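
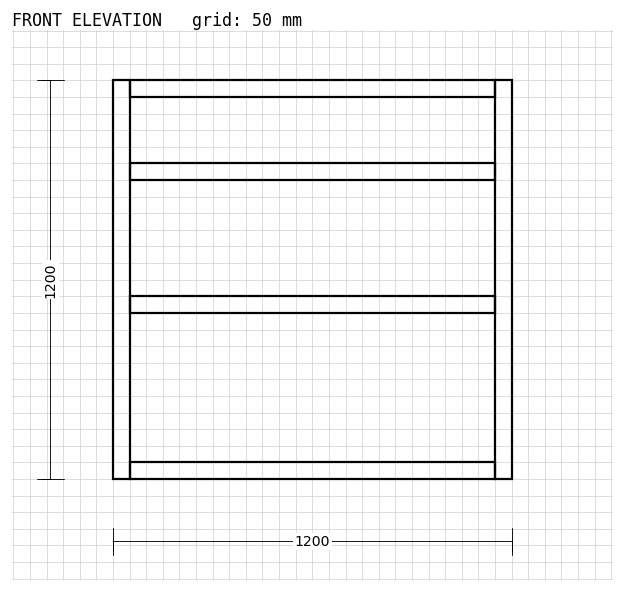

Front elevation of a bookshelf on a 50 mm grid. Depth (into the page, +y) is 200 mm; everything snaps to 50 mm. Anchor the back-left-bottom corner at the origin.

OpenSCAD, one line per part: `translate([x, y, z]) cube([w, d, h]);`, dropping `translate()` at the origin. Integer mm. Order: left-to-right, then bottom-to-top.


cube([50, 200, 1200]);
translate([50, 0, 0]) cube([1100, 200, 50]);
translate([50, 0, 500]) cube([1100, 200, 50]);
translate([50, 0, 900]) cube([1100, 200, 50]);
translate([50, 0, 1150]) cube([1100, 200, 50]);
translate([1150, 0, 0]) cube([50, 200, 1200]);


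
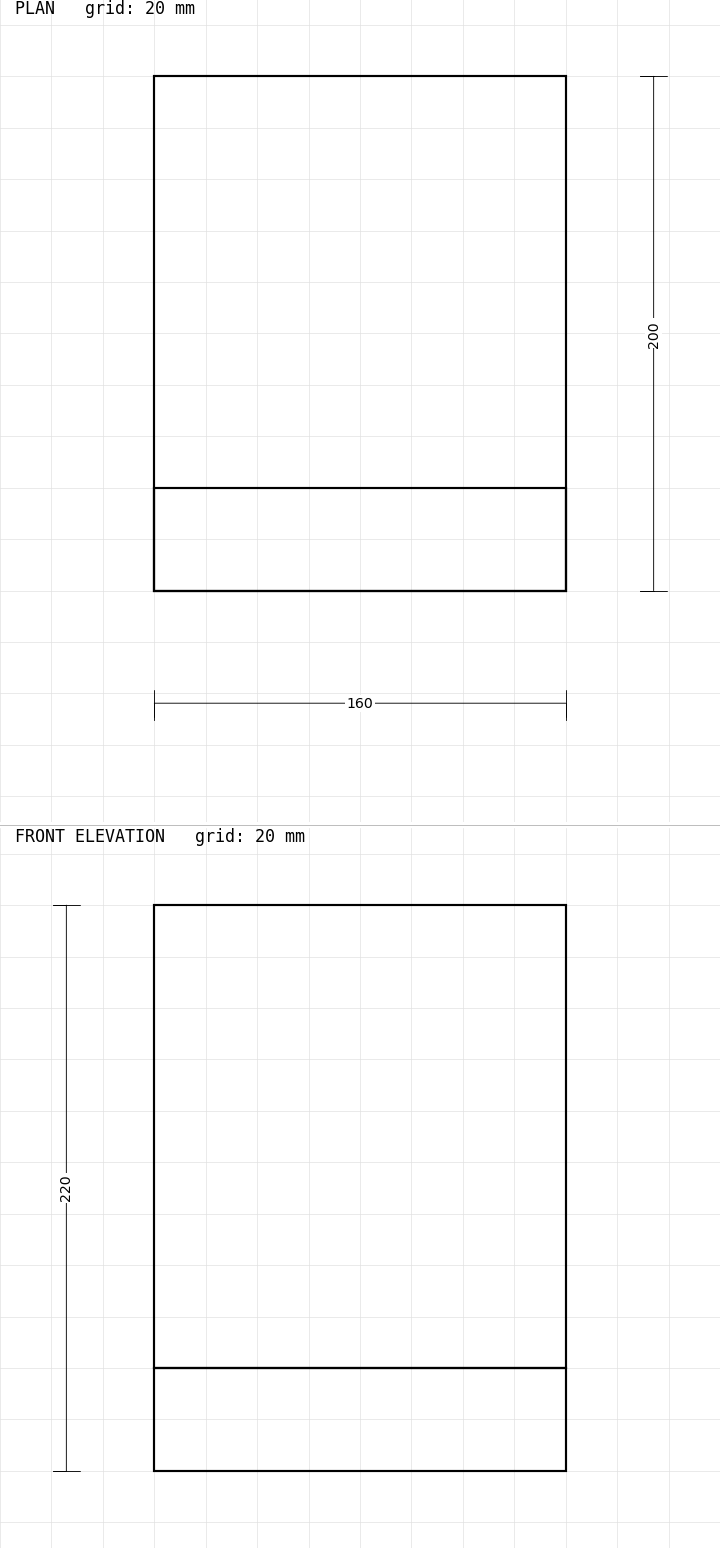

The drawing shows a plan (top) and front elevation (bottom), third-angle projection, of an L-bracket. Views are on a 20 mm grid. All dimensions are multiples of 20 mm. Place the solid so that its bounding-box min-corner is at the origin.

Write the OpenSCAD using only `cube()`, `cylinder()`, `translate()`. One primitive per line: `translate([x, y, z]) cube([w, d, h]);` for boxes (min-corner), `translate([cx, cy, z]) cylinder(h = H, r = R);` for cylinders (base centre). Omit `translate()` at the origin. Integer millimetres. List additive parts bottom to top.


cube([160, 200, 40]);
translate([0, 0, 40]) cube([160, 40, 180]);


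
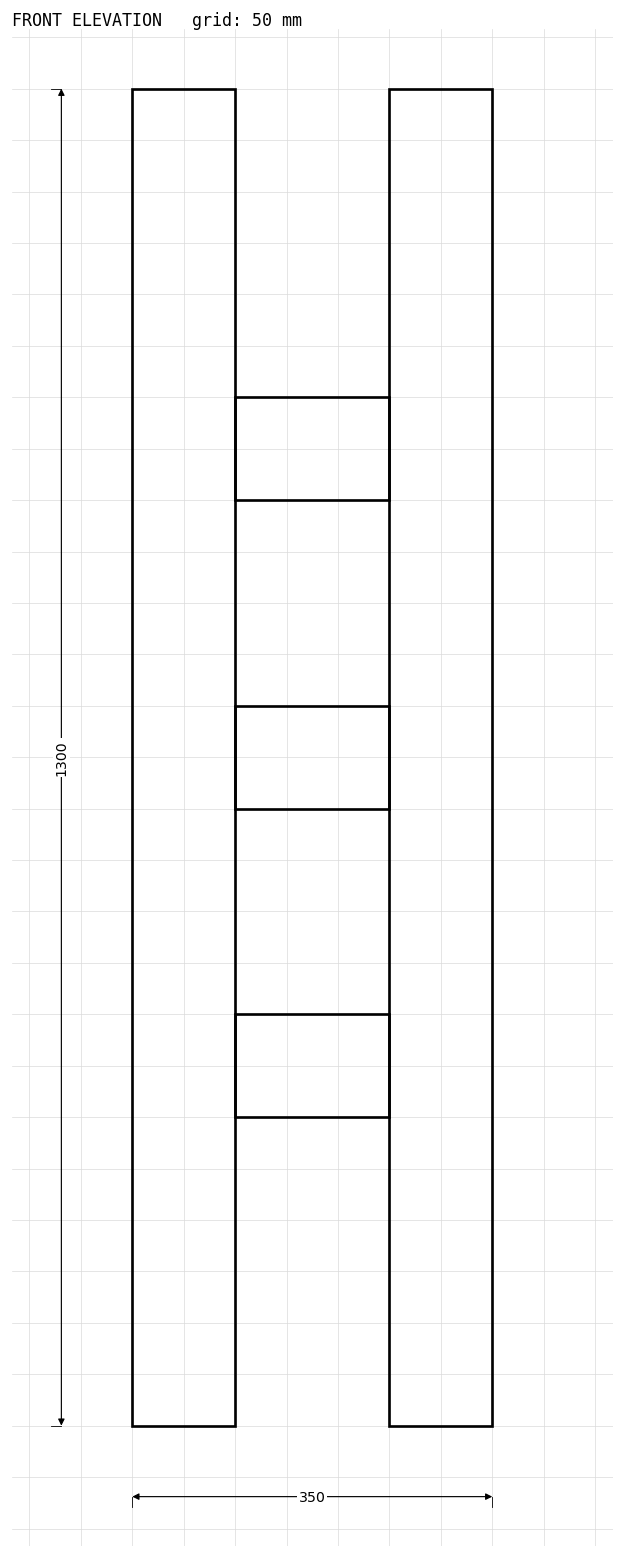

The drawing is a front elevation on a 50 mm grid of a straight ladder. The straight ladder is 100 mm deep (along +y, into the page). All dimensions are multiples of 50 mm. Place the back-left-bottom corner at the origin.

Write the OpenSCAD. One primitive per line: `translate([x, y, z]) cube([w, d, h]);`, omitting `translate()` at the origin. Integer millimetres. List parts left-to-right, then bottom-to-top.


cube([100, 100, 1300]);
translate([100, 0, 300]) cube([150, 100, 100]);
translate([100, 0, 600]) cube([150, 100, 100]);
translate([100, 0, 900]) cube([150, 100, 100]);
translate([250, 0, 0]) cube([100, 100, 1300]);


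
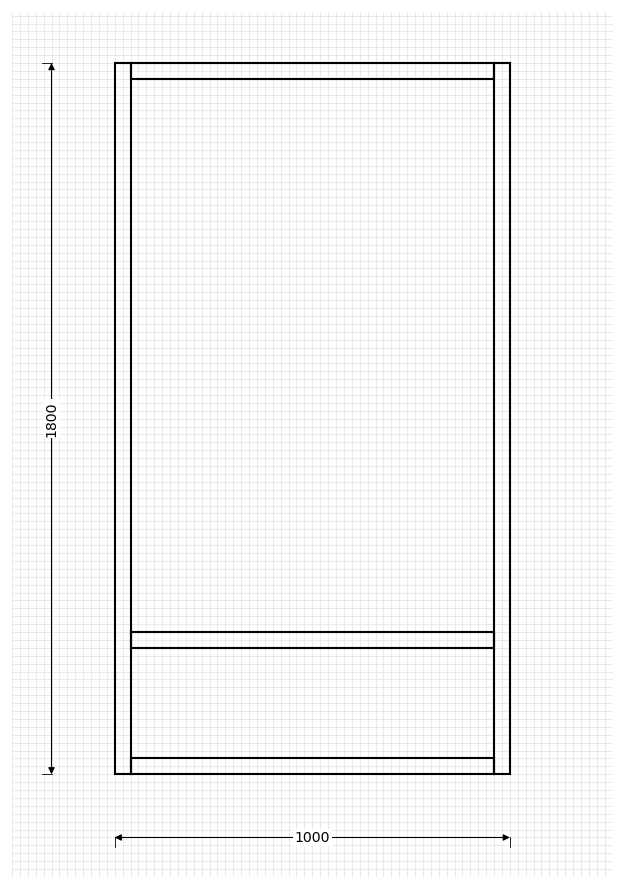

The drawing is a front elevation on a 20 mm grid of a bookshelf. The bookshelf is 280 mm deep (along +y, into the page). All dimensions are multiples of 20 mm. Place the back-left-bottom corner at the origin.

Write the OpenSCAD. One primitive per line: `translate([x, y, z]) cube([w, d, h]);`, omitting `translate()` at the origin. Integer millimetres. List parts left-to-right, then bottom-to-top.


cube([40, 280, 1800]);
translate([40, 0, 0]) cube([920, 280, 40]);
translate([40, 0, 320]) cube([920, 280, 40]);
translate([40, 0, 1760]) cube([920, 280, 40]);
translate([960, 0, 0]) cube([40, 280, 1800]);


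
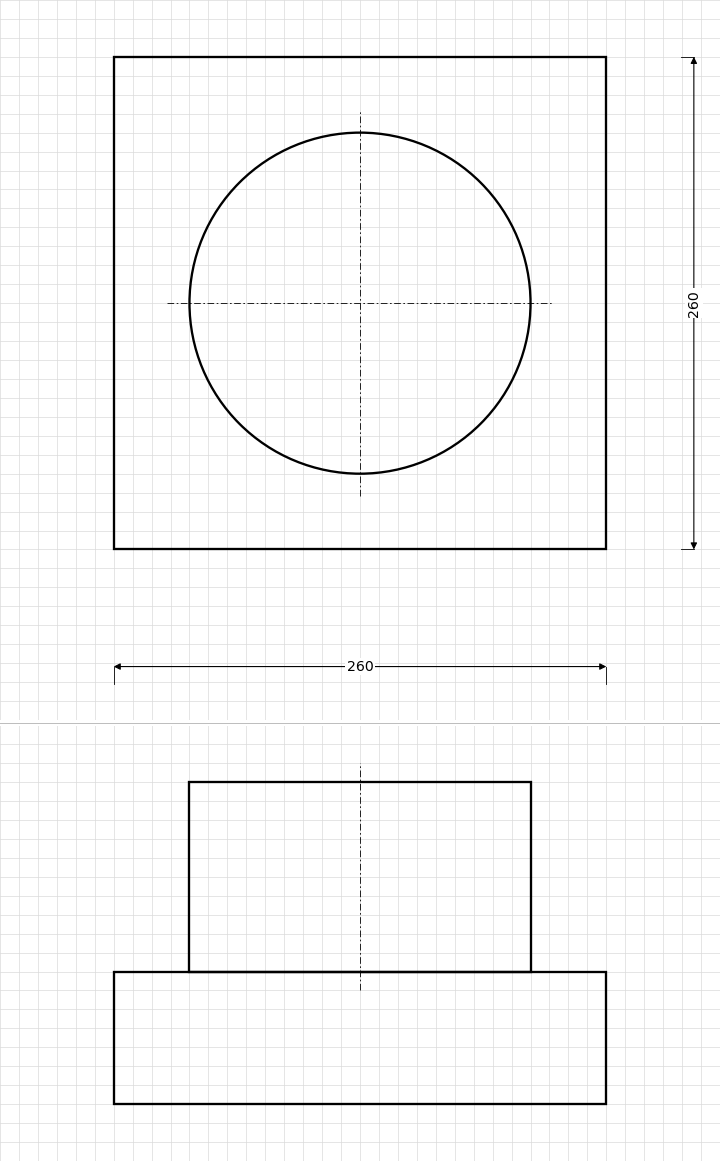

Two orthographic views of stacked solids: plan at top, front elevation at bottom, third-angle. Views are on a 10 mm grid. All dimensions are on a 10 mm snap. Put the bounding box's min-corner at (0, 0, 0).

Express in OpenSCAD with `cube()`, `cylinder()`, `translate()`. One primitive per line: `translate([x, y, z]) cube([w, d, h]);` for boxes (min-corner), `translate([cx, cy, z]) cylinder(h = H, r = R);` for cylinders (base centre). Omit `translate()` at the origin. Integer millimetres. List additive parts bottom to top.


cube([260, 260, 70]);
translate([130, 130, 70]) cylinder(h = 100, r = 90);


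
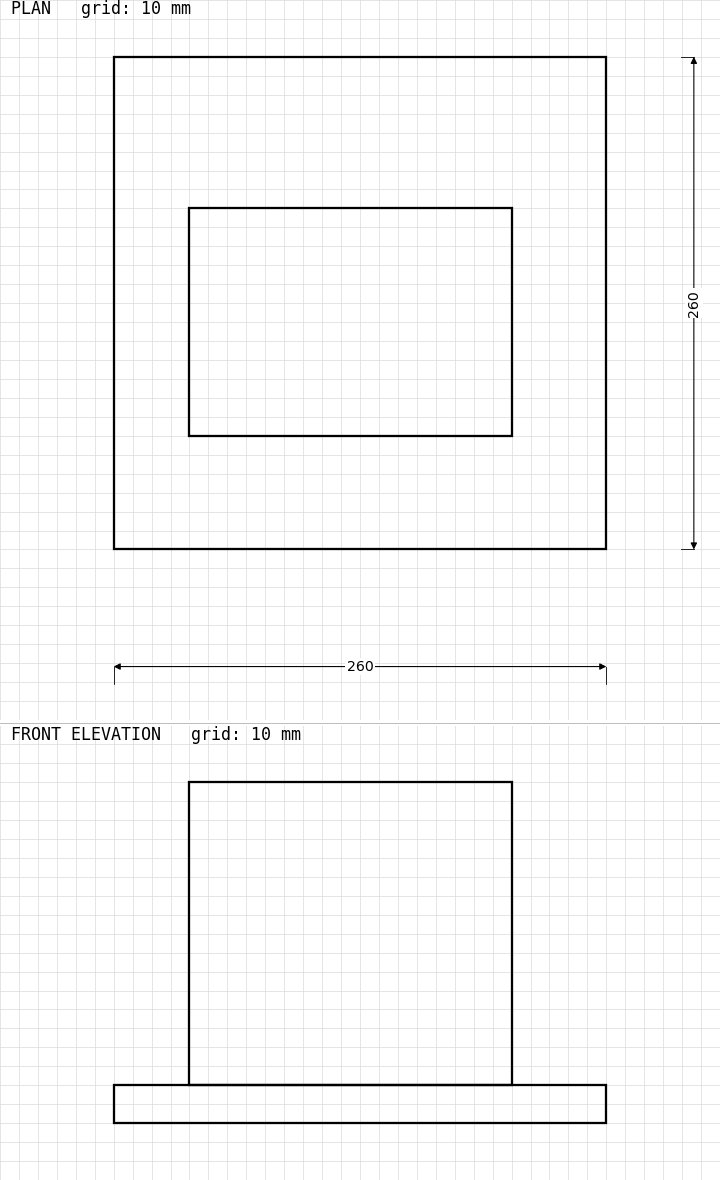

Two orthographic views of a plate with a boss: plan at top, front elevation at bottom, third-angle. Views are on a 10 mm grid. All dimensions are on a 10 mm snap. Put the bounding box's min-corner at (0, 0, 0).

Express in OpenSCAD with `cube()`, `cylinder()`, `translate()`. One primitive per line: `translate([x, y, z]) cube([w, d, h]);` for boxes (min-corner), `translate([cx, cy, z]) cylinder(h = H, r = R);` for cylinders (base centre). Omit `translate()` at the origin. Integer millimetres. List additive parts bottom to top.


cube([260, 260, 20]);
translate([40, 60, 20]) cube([170, 120, 160]);


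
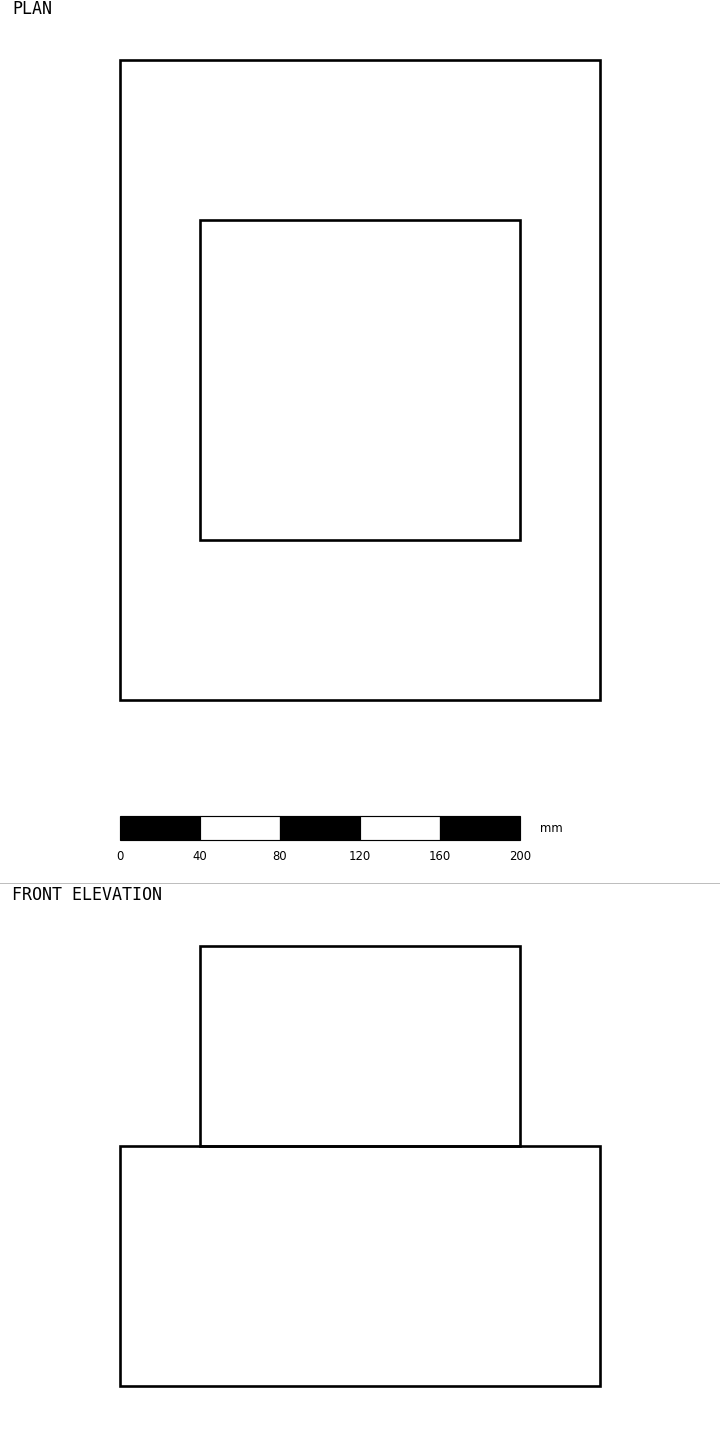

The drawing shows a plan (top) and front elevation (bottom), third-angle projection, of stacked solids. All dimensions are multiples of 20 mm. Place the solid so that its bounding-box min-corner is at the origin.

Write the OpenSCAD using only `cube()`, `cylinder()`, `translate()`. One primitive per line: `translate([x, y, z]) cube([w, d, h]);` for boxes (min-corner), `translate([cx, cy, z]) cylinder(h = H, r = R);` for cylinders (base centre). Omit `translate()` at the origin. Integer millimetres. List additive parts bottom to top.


cube([240, 320, 120]);
translate([40, 80, 120]) cube([160, 160, 100]);


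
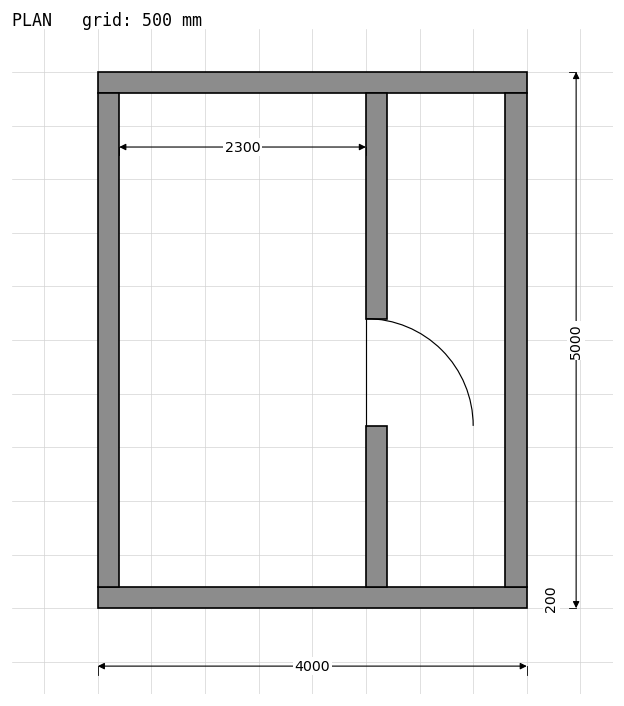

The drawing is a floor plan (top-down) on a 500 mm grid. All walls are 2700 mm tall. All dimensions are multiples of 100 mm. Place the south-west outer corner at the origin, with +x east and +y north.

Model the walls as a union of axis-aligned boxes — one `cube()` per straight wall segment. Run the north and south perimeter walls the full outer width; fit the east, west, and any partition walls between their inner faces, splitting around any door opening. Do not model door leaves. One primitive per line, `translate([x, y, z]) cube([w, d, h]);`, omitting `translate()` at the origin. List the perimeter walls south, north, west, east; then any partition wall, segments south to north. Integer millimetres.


cube([4000, 200, 2700]);
translate([0, 4800, 0]) cube([4000, 200, 2700]);
translate([0, 200, 0]) cube([200, 4600, 2700]);
translate([3800, 200, 0]) cube([200, 4600, 2700]);
translate([2500, 200, 0]) cube([200, 1500, 2700]);
translate([2500, 2700, 0]) cube([200, 2100, 2700]);


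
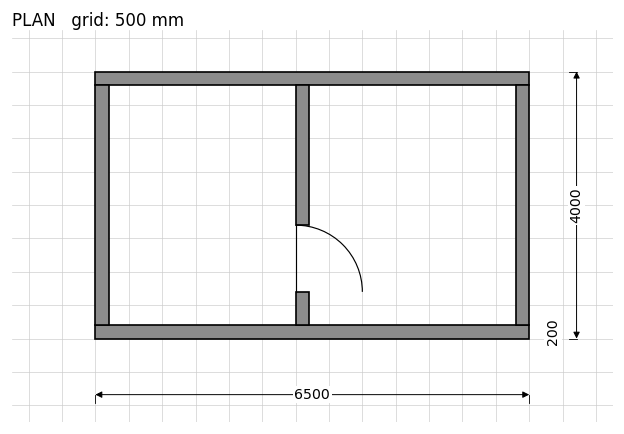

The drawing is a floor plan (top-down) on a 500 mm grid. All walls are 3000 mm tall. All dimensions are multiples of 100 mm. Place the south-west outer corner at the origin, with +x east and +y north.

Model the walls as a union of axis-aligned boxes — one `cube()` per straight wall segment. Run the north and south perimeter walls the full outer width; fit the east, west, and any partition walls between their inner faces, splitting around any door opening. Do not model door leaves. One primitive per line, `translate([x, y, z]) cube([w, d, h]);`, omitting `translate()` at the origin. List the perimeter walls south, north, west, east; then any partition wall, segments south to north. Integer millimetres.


cube([6500, 200, 3000]);
translate([0, 3800, 0]) cube([6500, 200, 3000]);
translate([0, 200, 0]) cube([200, 3600, 3000]);
translate([6300, 200, 0]) cube([200, 3600, 3000]);
translate([3000, 200, 0]) cube([200, 500, 3000]);
translate([3000, 1700, 0]) cube([200, 2100, 3000]);


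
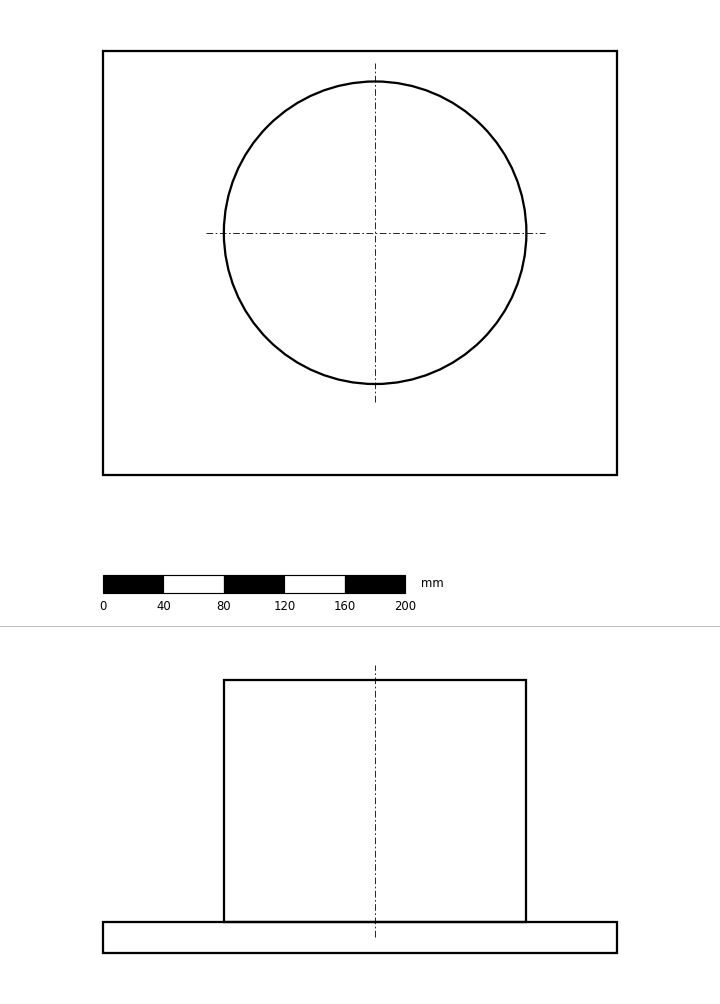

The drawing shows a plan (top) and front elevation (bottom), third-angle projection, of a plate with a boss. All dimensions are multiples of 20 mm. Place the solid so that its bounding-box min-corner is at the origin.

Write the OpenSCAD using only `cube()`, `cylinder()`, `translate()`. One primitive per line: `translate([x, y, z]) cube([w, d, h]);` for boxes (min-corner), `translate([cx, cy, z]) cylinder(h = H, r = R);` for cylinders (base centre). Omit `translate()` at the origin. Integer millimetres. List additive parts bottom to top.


cube([340, 280, 20]);
translate([180, 160, 20]) cylinder(h = 160, r = 100);


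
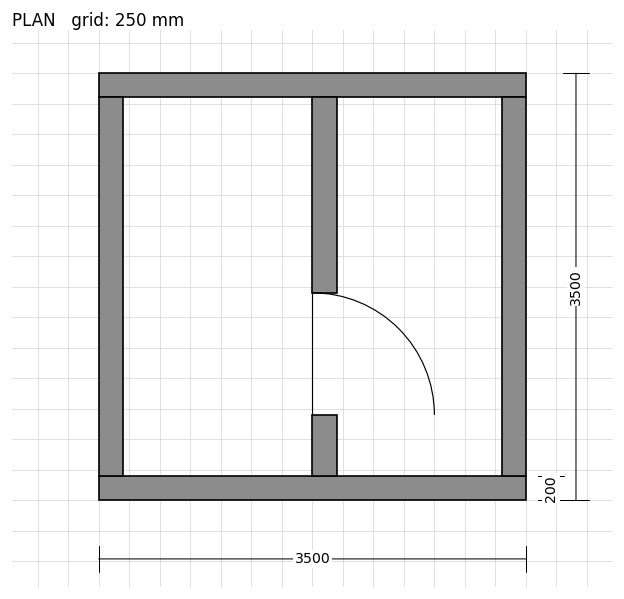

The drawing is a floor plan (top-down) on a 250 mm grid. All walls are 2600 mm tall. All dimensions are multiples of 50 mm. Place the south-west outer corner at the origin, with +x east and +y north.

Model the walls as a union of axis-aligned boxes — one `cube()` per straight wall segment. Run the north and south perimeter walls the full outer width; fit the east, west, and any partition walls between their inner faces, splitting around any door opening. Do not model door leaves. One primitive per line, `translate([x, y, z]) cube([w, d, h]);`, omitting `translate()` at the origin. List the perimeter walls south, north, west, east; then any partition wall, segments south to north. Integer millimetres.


cube([3500, 200, 2600]);
translate([0, 3300, 0]) cube([3500, 200, 2600]);
translate([0, 200, 0]) cube([200, 3100, 2600]);
translate([3300, 200, 0]) cube([200, 3100, 2600]);
translate([1750, 200, 0]) cube([200, 500, 2600]);
translate([1750, 1700, 0]) cube([200, 1600, 2600]);


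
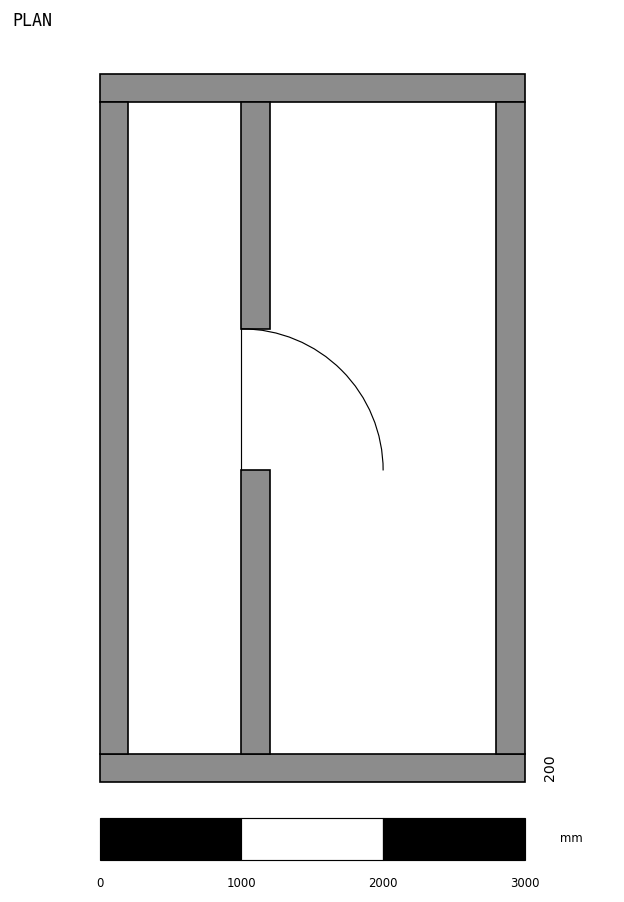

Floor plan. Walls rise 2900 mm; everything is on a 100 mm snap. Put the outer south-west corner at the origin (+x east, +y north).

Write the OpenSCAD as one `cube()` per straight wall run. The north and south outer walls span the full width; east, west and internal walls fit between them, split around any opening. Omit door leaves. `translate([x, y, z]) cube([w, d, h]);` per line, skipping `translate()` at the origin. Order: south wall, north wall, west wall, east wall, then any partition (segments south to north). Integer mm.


cube([3000, 200, 2900]);
translate([0, 4800, 0]) cube([3000, 200, 2900]);
translate([0, 200, 0]) cube([200, 4600, 2900]);
translate([2800, 200, 0]) cube([200, 4600, 2900]);
translate([1000, 200, 0]) cube([200, 2000, 2900]);
translate([1000, 3200, 0]) cube([200, 1600, 2900]);


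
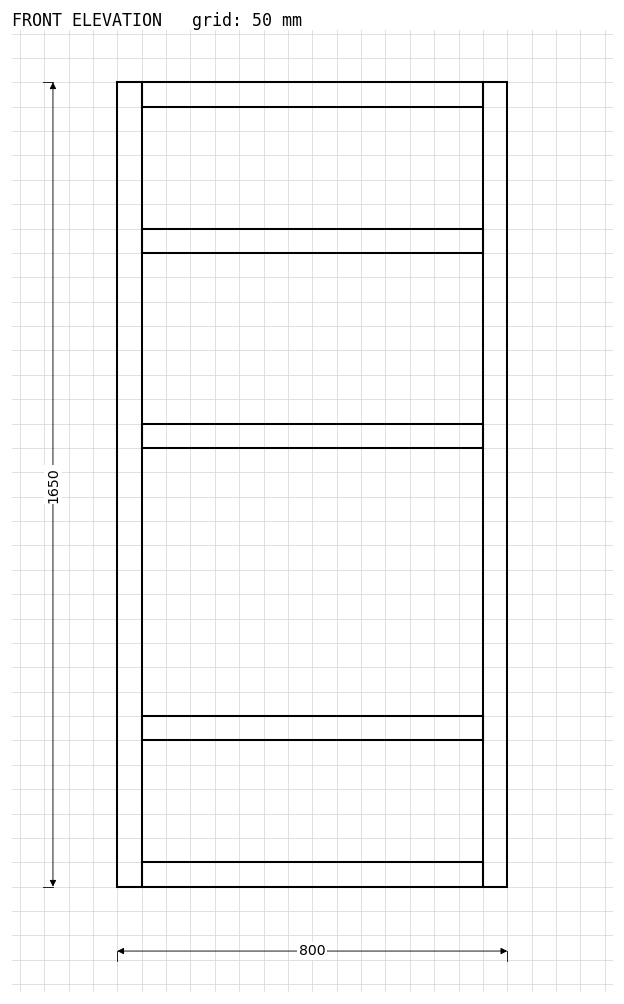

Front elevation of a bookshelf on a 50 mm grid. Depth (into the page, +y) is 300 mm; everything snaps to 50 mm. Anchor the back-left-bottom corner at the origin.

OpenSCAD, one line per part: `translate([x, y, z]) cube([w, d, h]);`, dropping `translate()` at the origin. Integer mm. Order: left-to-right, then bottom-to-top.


cube([50, 300, 1650]);
translate([50, 0, 0]) cube([700, 300, 50]);
translate([50, 0, 300]) cube([700, 300, 50]);
translate([50, 0, 900]) cube([700, 300, 50]);
translate([50, 0, 1300]) cube([700, 300, 50]);
translate([50, 0, 1600]) cube([700, 300, 50]);
translate([750, 0, 0]) cube([50, 300, 1650]);


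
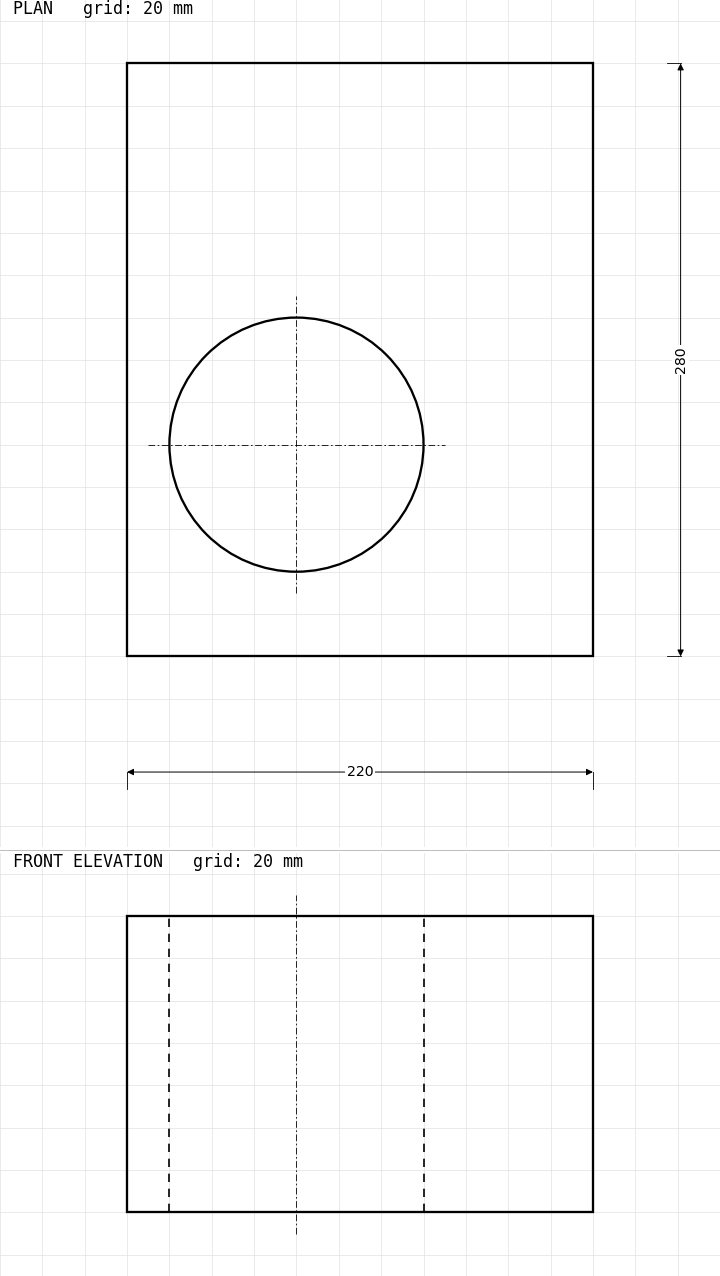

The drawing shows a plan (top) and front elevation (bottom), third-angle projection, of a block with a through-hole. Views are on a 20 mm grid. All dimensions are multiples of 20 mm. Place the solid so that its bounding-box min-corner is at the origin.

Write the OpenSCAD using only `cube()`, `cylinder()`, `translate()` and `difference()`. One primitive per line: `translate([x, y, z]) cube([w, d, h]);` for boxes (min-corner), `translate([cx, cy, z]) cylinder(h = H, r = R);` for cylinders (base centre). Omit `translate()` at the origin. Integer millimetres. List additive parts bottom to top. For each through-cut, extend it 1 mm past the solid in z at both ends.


difference() {
  cube([220, 280, 140]);
  translate([80, 100, -1]) cylinder(h = 142, r = 60);
}


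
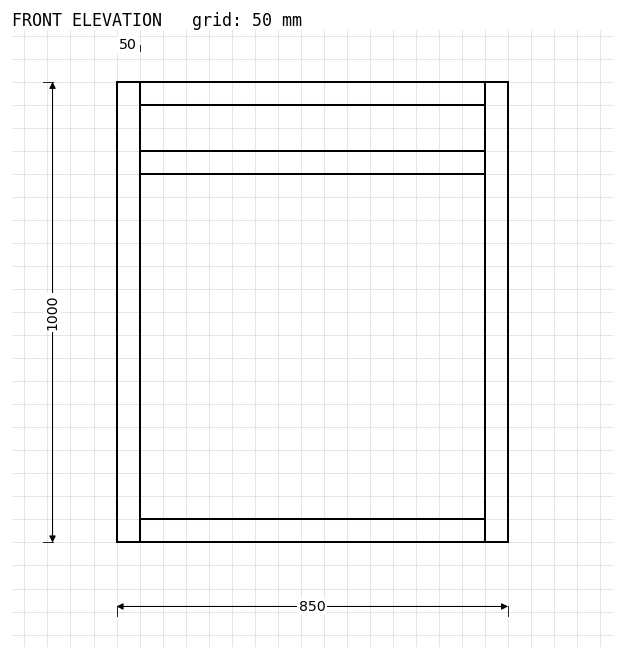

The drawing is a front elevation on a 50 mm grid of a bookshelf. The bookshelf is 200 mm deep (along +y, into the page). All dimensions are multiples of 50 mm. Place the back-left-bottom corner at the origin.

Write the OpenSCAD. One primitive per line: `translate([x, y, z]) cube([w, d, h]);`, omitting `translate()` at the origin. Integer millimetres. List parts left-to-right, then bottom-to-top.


cube([50, 200, 1000]);
translate([50, 0, 0]) cube([750, 200, 50]);
translate([50, 0, 800]) cube([750, 200, 50]);
translate([50, 0, 950]) cube([750, 200, 50]);
translate([800, 0, 0]) cube([50, 200, 1000]);


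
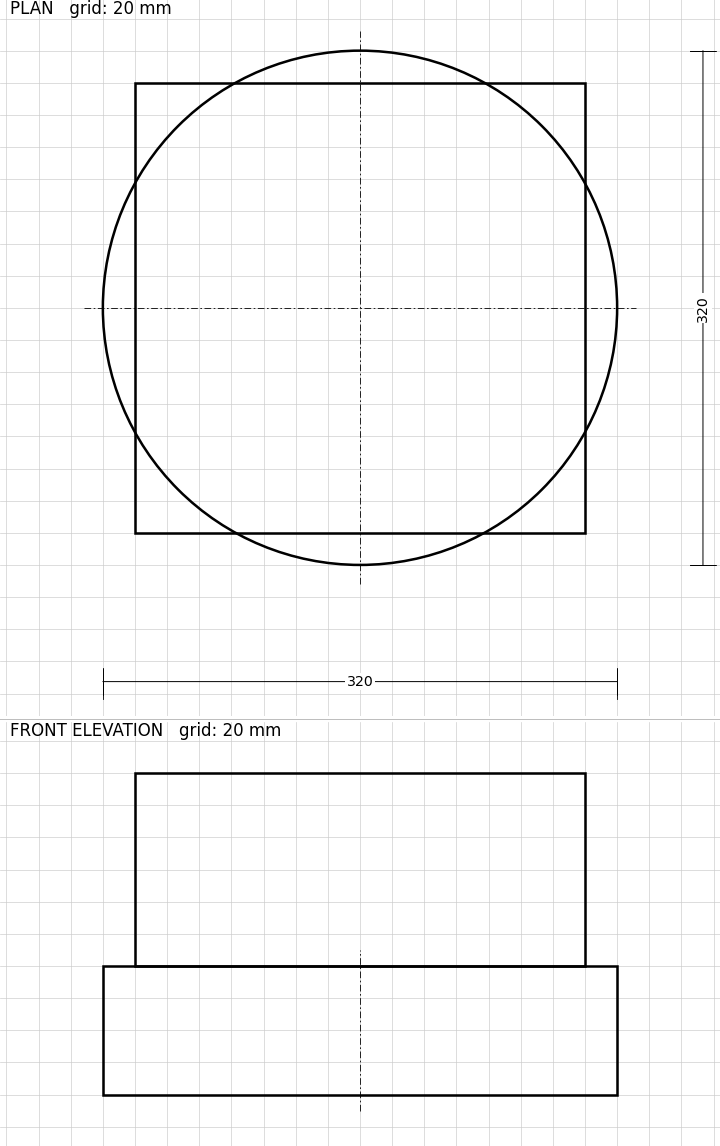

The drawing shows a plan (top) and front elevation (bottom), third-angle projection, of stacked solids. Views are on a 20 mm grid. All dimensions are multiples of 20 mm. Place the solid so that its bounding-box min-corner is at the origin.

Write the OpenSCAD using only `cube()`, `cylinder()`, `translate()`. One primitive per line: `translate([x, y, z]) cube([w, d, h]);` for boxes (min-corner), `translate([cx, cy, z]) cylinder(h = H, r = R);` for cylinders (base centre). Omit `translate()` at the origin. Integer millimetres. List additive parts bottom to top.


translate([160, 160, 0]) cylinder(h = 80, r = 160);
translate([20, 20, 80]) cube([280, 280, 120]);


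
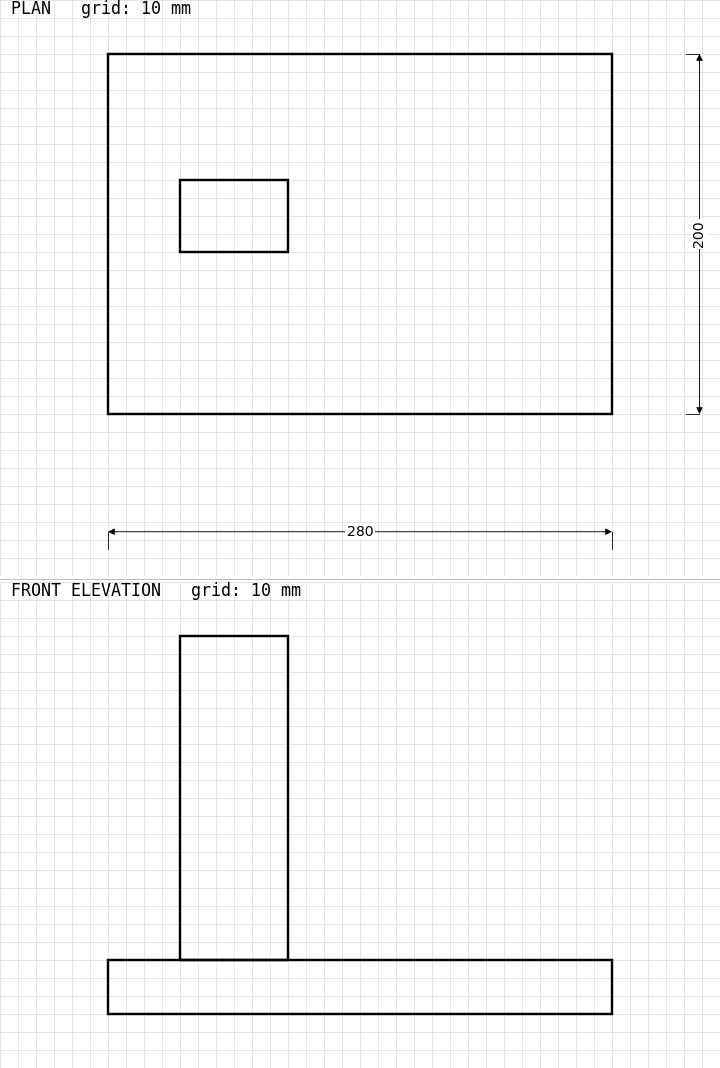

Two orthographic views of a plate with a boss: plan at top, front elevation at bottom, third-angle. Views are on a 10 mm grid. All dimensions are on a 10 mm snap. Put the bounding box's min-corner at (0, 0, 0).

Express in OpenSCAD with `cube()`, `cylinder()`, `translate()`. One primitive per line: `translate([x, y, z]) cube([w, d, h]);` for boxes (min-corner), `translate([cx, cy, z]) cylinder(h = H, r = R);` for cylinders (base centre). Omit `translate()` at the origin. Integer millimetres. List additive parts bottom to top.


cube([280, 200, 30]);
translate([40, 90, 30]) cube([60, 40, 180]);


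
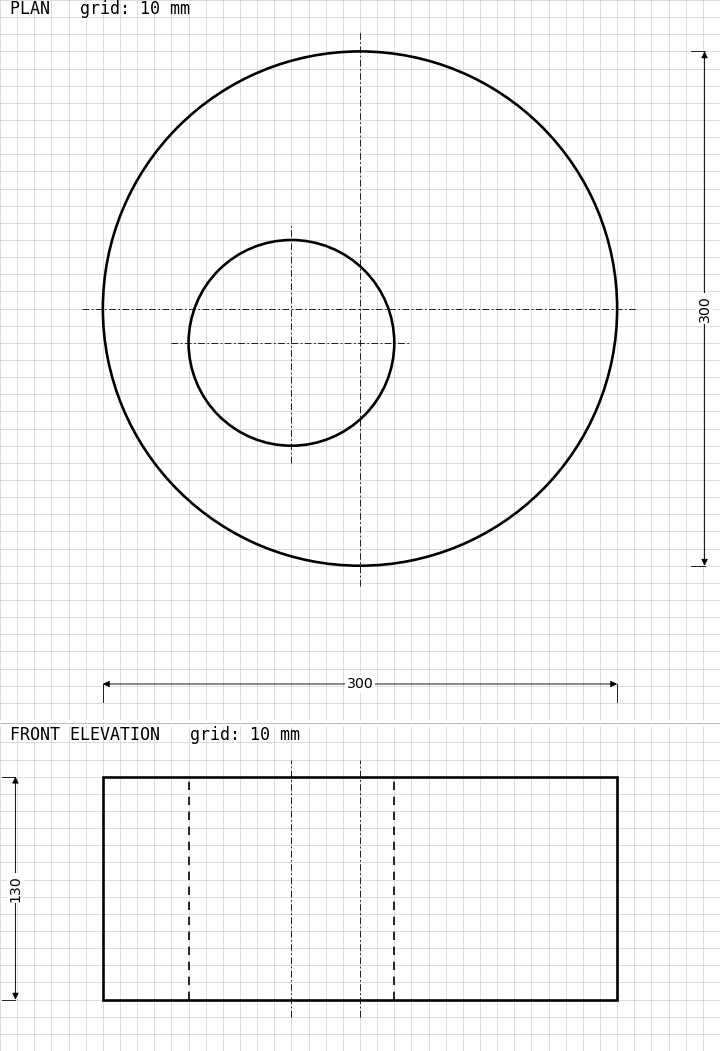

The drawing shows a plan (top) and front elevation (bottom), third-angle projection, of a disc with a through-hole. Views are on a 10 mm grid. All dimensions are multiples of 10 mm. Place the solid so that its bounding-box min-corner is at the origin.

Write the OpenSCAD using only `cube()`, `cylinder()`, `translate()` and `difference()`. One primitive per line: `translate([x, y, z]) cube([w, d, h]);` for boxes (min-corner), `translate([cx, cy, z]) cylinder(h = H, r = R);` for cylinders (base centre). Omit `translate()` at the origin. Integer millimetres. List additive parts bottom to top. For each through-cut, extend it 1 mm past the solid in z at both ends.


difference() {
  translate([150, 150, 0]) cylinder(h = 130, r = 150);
  translate([110, 130, -1]) cylinder(h = 132, r = 60);
}


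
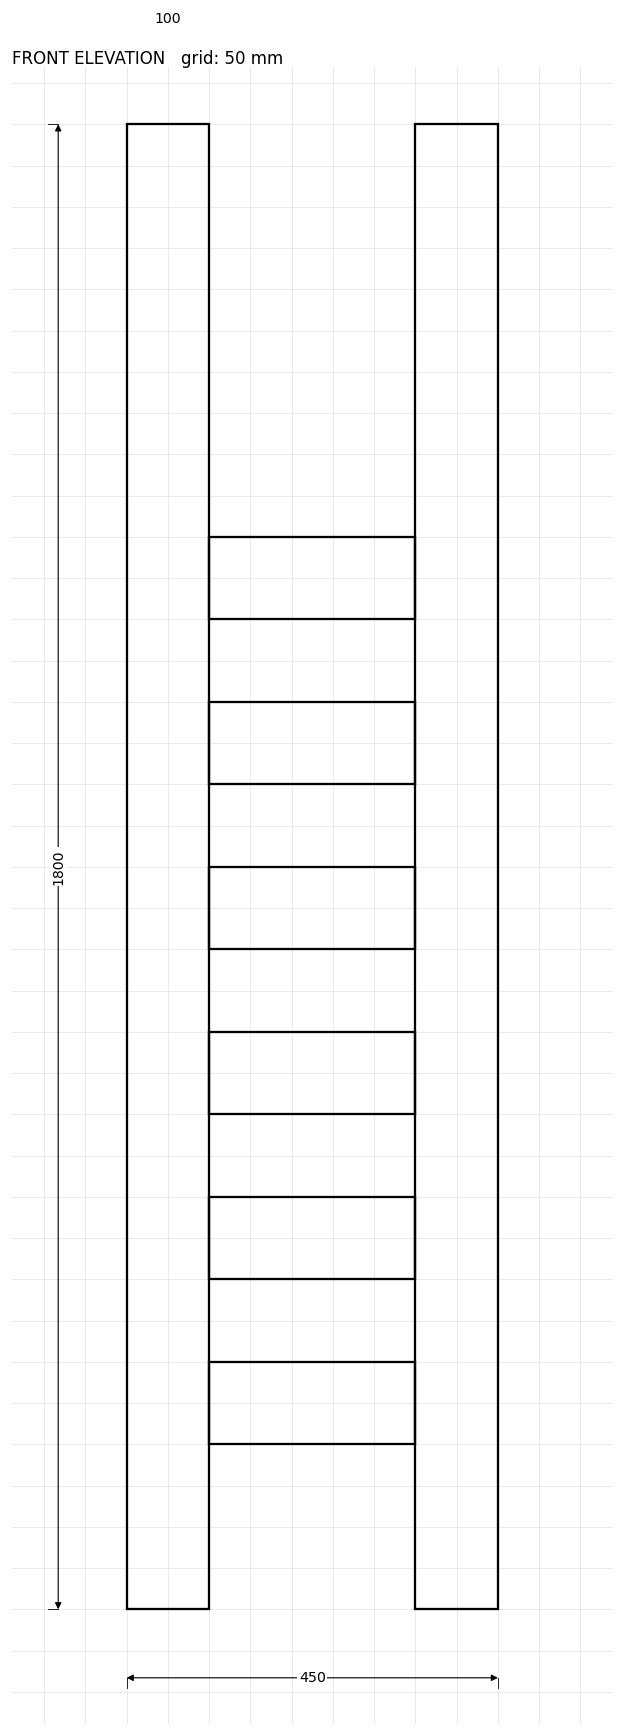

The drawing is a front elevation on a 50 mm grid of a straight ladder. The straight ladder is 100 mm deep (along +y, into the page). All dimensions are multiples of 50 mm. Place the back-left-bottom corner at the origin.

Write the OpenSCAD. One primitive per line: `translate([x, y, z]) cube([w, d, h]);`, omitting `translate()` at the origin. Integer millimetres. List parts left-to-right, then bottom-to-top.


cube([100, 100, 1800]);
translate([100, 0, 200]) cube([250, 100, 100]);
translate([100, 0, 400]) cube([250, 100, 100]);
translate([100, 0, 600]) cube([250, 100, 100]);
translate([100, 0, 800]) cube([250, 100, 100]);
translate([100, 0, 1000]) cube([250, 100, 100]);
translate([100, 0, 1200]) cube([250, 100, 100]);
translate([350, 0, 0]) cube([100, 100, 1800]);


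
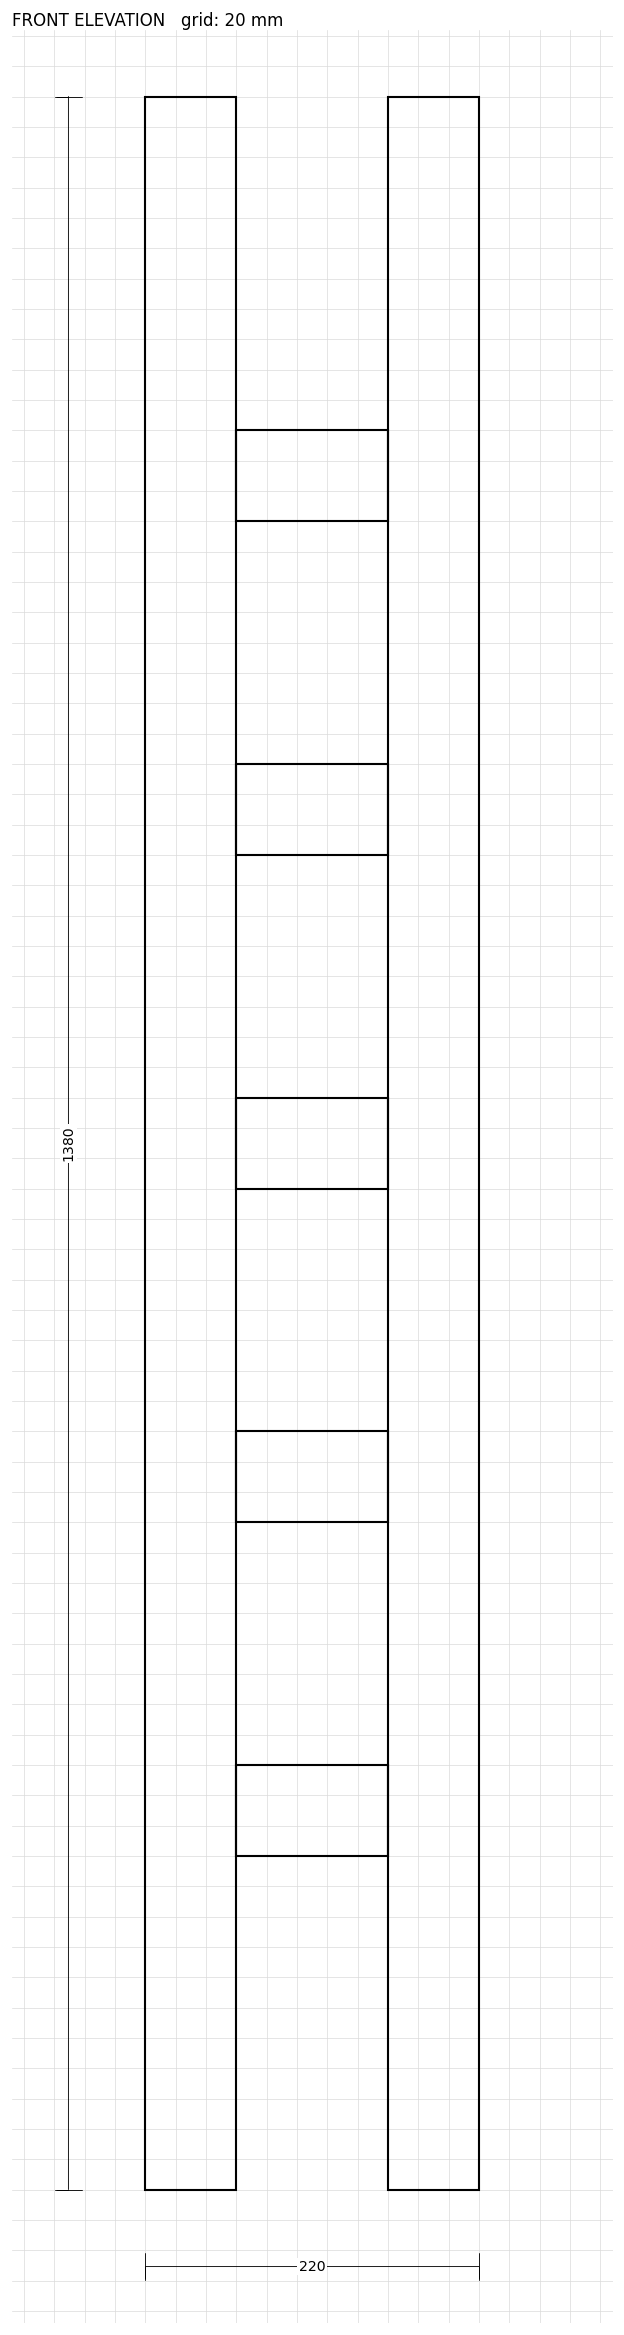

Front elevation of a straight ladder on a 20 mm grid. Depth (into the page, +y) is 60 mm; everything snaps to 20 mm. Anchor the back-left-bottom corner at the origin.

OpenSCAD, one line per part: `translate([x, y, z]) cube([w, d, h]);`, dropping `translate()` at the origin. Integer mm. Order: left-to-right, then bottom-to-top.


cube([60, 60, 1380]);
translate([60, 0, 220]) cube([100, 60, 60]);
translate([60, 0, 440]) cube([100, 60, 60]);
translate([60, 0, 660]) cube([100, 60, 60]);
translate([60, 0, 880]) cube([100, 60, 60]);
translate([60, 0, 1100]) cube([100, 60, 60]);
translate([160, 0, 0]) cube([60, 60, 1380]);


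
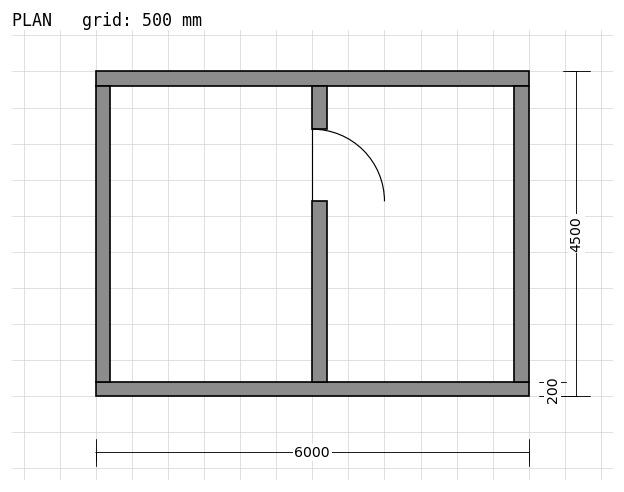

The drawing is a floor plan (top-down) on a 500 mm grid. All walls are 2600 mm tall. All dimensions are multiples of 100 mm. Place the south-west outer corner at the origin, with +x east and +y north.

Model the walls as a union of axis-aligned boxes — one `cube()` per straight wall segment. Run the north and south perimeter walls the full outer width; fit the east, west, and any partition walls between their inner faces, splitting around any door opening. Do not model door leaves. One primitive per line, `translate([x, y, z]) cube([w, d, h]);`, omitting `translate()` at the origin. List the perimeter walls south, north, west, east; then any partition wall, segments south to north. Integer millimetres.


cube([6000, 200, 2600]);
translate([0, 4300, 0]) cube([6000, 200, 2600]);
translate([0, 200, 0]) cube([200, 4100, 2600]);
translate([5800, 200, 0]) cube([200, 4100, 2600]);
translate([3000, 200, 0]) cube([200, 2500, 2600]);
translate([3000, 3700, 0]) cube([200, 600, 2600]);


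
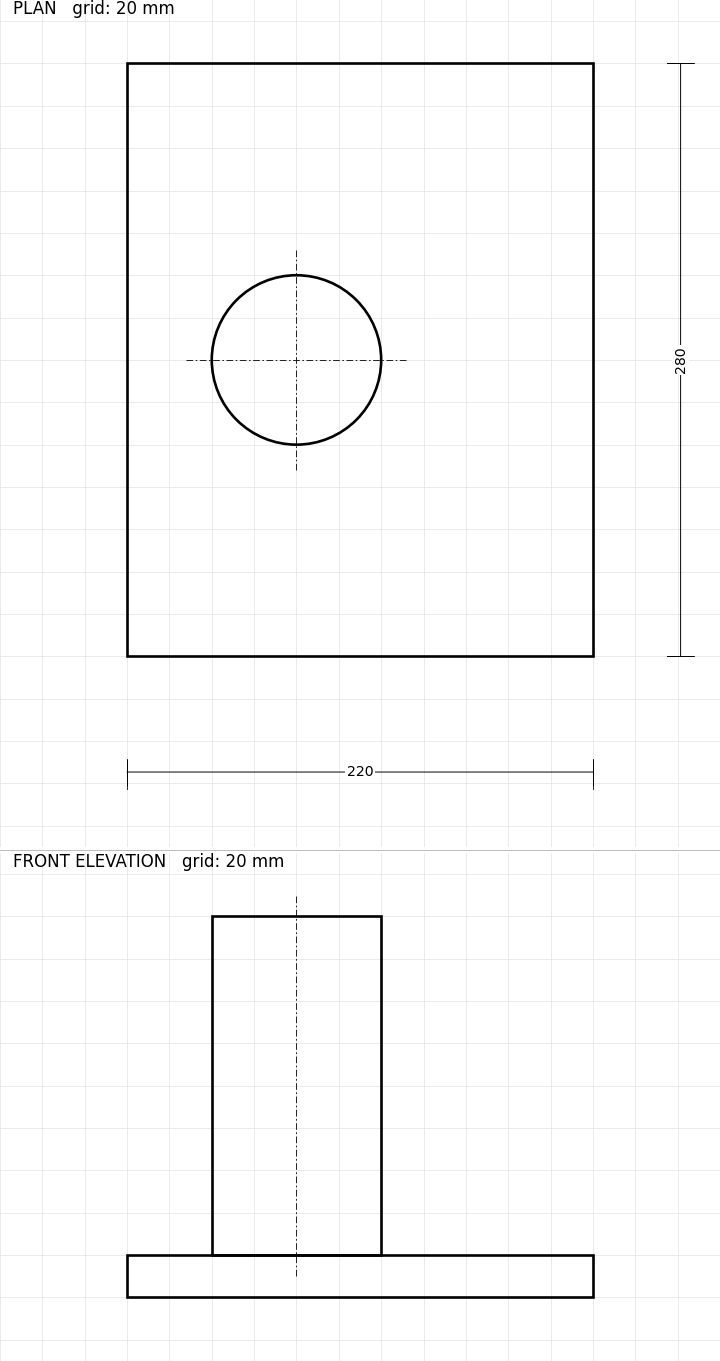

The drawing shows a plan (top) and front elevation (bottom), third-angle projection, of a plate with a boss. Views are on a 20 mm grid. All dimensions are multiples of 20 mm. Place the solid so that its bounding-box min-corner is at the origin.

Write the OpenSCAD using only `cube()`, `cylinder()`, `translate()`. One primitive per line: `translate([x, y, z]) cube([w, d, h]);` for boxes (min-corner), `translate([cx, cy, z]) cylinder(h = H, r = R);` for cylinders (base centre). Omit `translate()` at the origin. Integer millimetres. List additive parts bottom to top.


cube([220, 280, 20]);
translate([80, 140, 20]) cylinder(h = 160, r = 40);


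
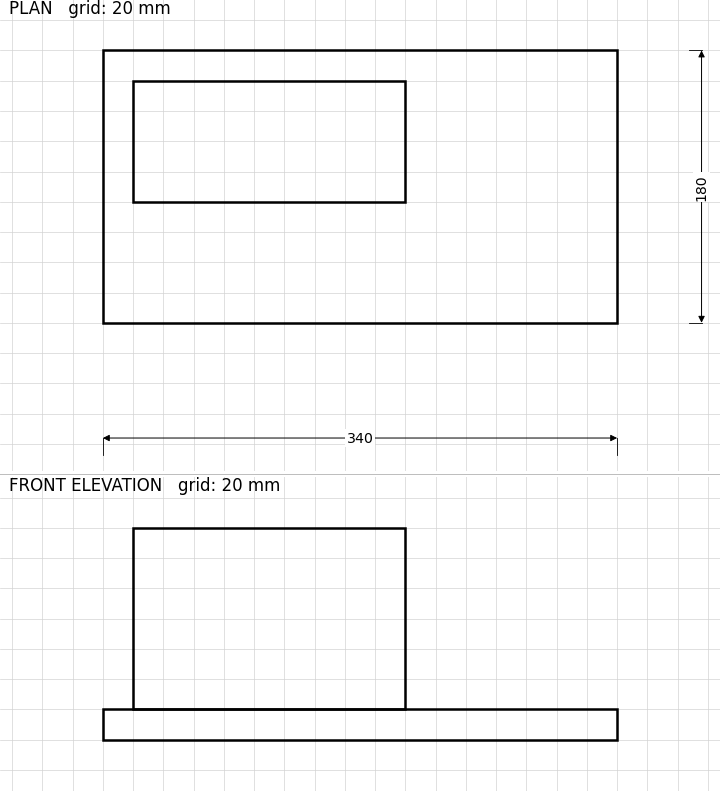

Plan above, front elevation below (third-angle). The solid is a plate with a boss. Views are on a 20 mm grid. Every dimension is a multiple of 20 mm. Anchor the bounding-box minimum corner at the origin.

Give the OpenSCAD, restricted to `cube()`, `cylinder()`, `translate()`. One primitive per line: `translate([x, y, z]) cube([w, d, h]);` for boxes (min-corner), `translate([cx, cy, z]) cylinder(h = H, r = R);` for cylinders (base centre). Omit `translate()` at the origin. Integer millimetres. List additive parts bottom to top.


cube([340, 180, 20]);
translate([20, 80, 20]) cube([180, 80, 120]);


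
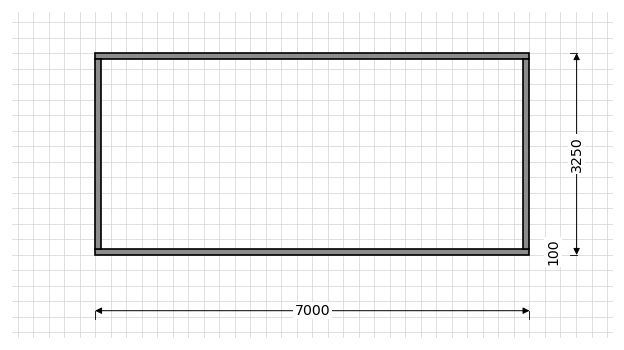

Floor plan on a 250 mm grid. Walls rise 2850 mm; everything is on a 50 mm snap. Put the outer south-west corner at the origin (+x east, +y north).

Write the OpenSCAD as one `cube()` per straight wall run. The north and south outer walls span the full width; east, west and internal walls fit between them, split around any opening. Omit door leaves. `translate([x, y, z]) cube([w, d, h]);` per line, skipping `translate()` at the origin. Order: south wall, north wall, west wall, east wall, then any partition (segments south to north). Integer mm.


cube([7000, 100, 2850]);
translate([0, 3150, 0]) cube([7000, 100, 2850]);
translate([0, 100, 0]) cube([100, 3050, 2850]);
translate([6900, 100, 0]) cube([100, 3050, 2850]);


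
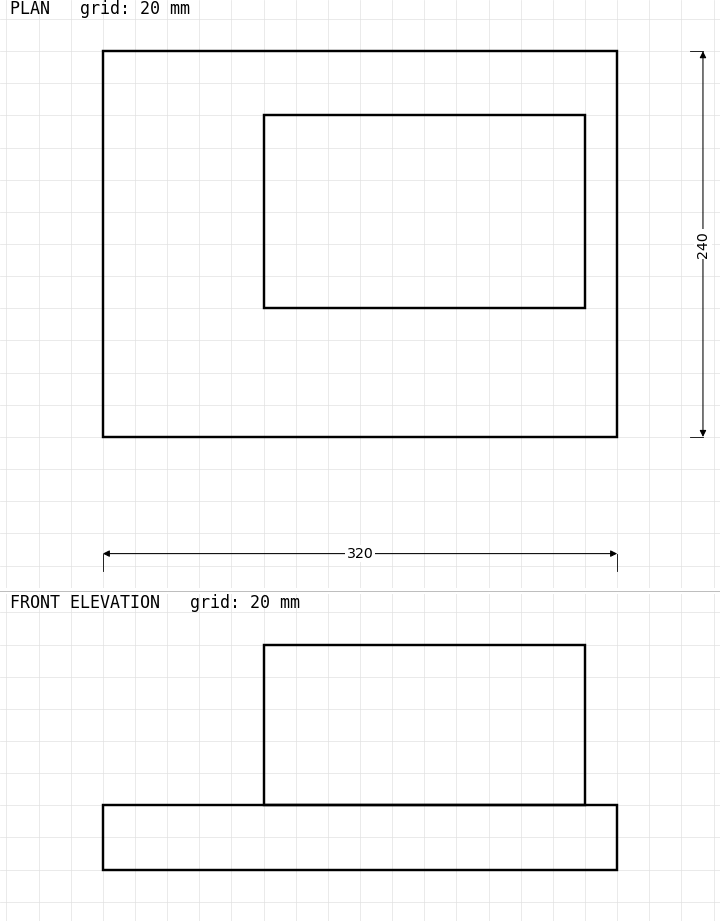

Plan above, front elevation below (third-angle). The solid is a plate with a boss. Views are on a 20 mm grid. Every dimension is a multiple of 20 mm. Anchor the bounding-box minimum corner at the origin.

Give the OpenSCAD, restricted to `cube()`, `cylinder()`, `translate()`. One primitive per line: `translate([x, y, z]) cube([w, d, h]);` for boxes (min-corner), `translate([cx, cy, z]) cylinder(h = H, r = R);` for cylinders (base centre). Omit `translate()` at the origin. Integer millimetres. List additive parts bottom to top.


cube([320, 240, 40]);
translate([100, 80, 40]) cube([200, 120, 100]);


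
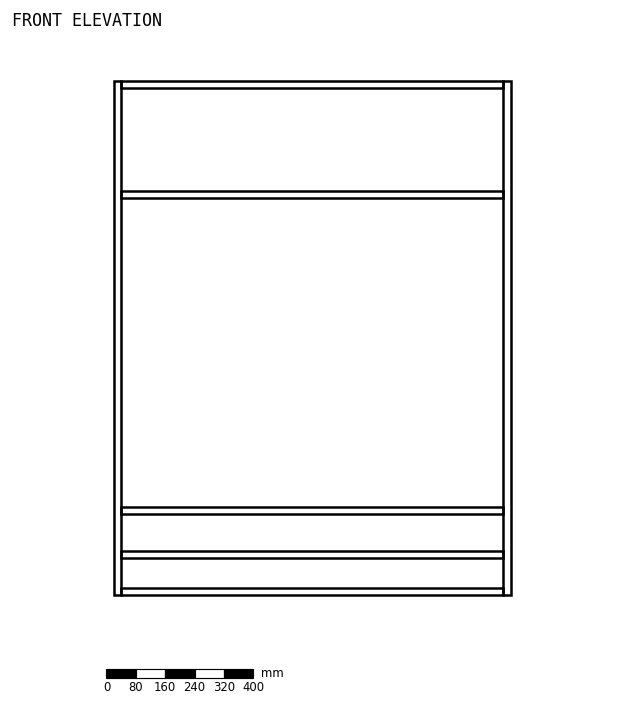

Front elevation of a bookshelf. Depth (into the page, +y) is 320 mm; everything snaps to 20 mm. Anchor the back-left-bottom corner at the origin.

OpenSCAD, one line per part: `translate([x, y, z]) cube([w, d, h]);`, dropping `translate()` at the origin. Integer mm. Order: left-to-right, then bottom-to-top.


cube([20, 320, 1400]);
translate([20, 0, 0]) cube([1040, 320, 20]);
translate([20, 0, 100]) cube([1040, 320, 20]);
translate([20, 0, 220]) cube([1040, 320, 20]);
translate([20, 0, 1080]) cube([1040, 320, 20]);
translate([20, 0, 1380]) cube([1040, 320, 20]);
translate([1060, 0, 0]) cube([20, 320, 1400]);


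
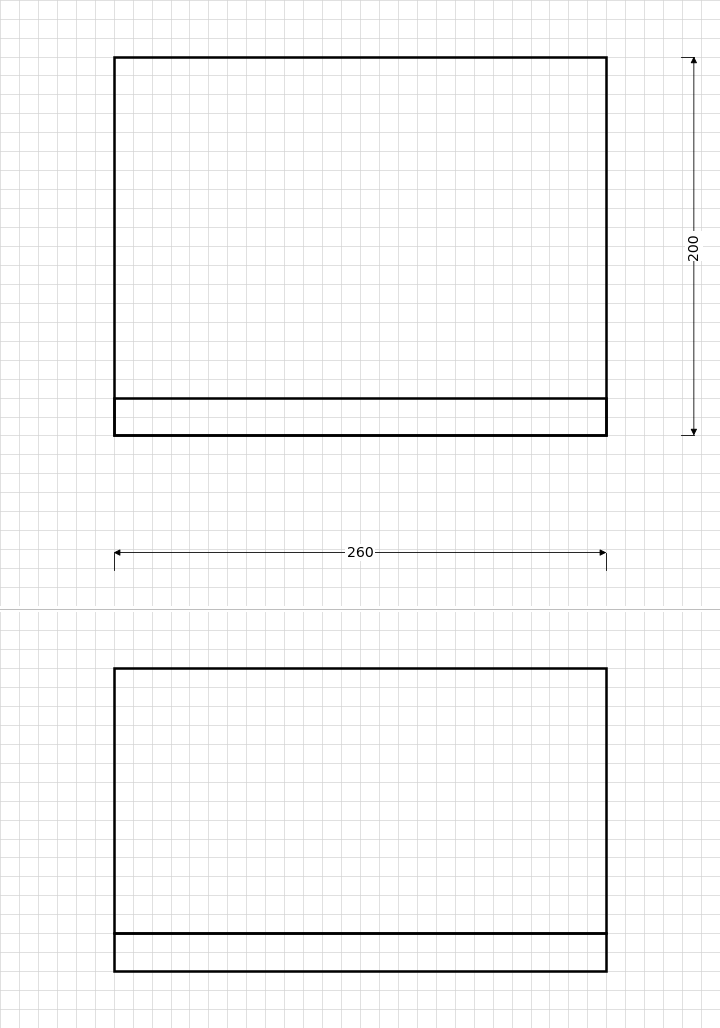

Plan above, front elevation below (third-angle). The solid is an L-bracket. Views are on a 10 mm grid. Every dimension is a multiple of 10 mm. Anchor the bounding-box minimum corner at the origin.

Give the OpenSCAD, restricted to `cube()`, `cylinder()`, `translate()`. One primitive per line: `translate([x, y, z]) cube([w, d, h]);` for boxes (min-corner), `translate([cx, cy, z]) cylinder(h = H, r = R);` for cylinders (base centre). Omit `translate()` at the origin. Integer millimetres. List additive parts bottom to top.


cube([260, 200, 20]);
translate([0, 0, 20]) cube([260, 20, 140]);


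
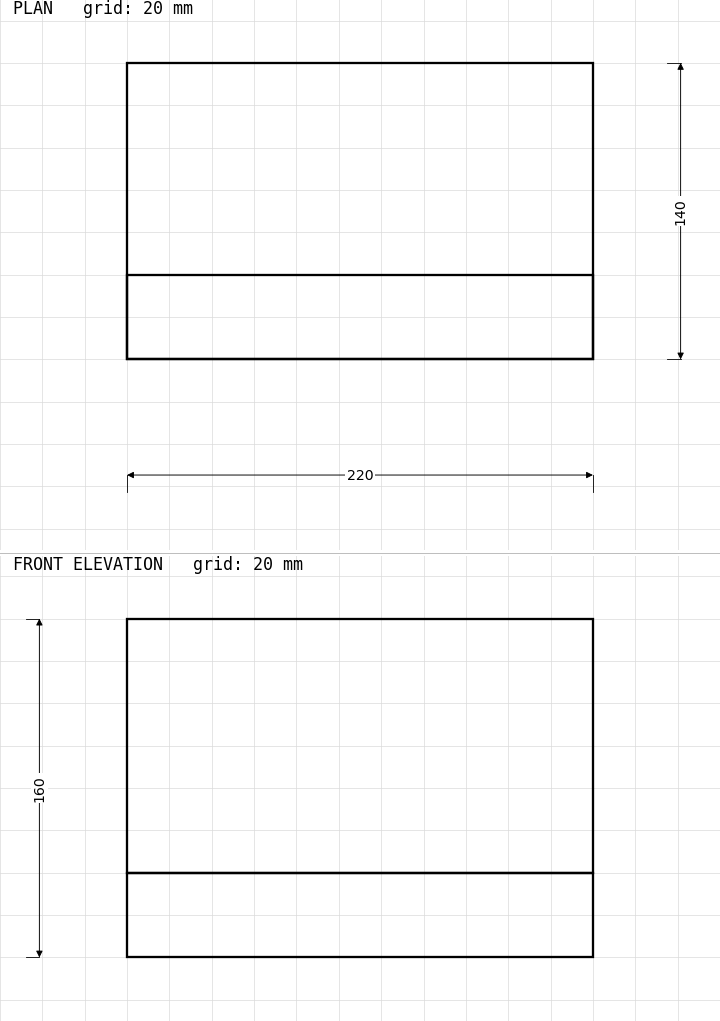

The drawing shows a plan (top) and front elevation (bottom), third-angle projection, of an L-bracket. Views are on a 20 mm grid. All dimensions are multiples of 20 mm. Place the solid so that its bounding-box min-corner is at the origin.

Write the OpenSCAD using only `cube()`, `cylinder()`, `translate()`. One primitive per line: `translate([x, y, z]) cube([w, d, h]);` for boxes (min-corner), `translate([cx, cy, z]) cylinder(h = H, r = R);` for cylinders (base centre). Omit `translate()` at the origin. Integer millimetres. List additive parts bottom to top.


cube([220, 140, 40]);
translate([0, 0, 40]) cube([220, 40, 120]);


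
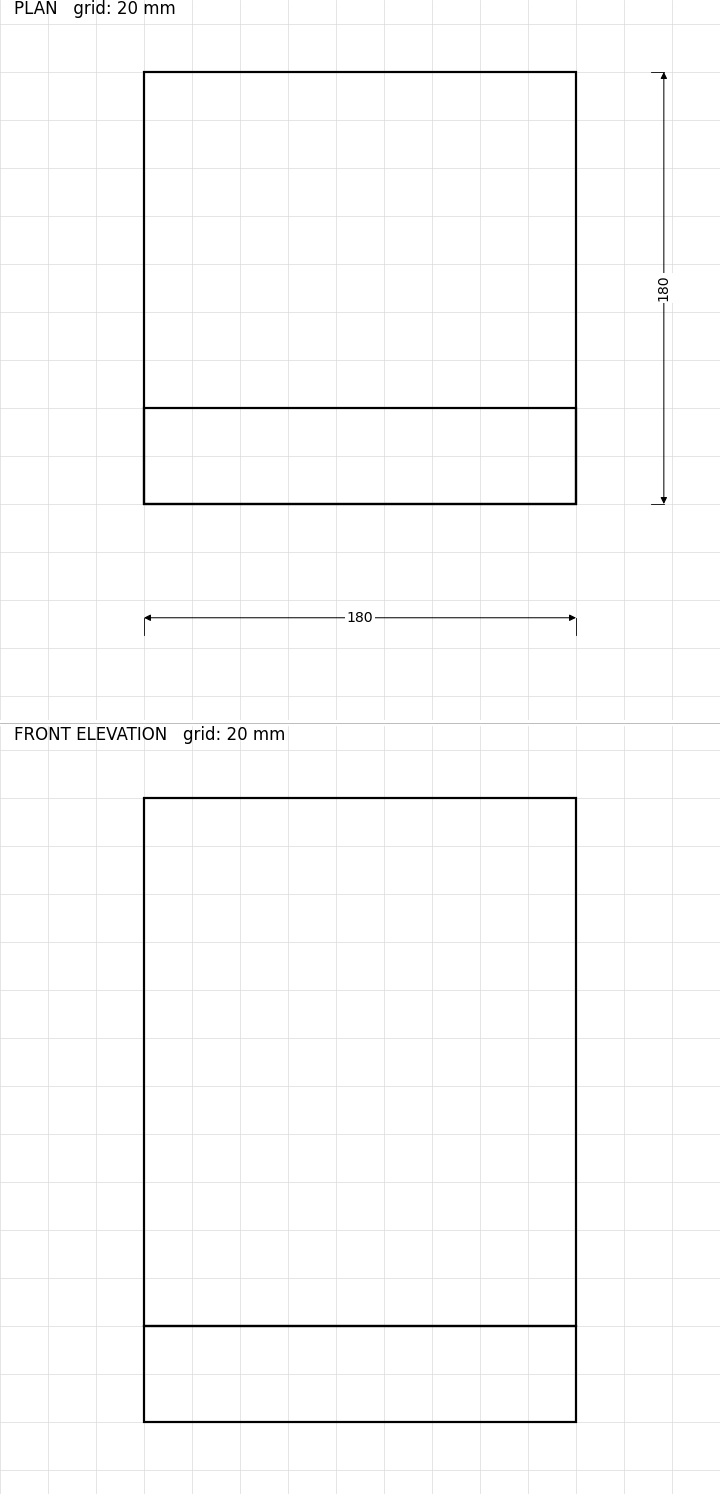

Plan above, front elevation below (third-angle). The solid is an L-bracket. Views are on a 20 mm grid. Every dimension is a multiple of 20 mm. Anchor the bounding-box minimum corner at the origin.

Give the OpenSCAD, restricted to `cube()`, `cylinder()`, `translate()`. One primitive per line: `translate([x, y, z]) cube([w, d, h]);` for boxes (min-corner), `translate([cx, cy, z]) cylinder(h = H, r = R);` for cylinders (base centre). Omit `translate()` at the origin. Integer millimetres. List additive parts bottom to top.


cube([180, 180, 40]);
translate([0, 0, 40]) cube([180, 40, 220]);


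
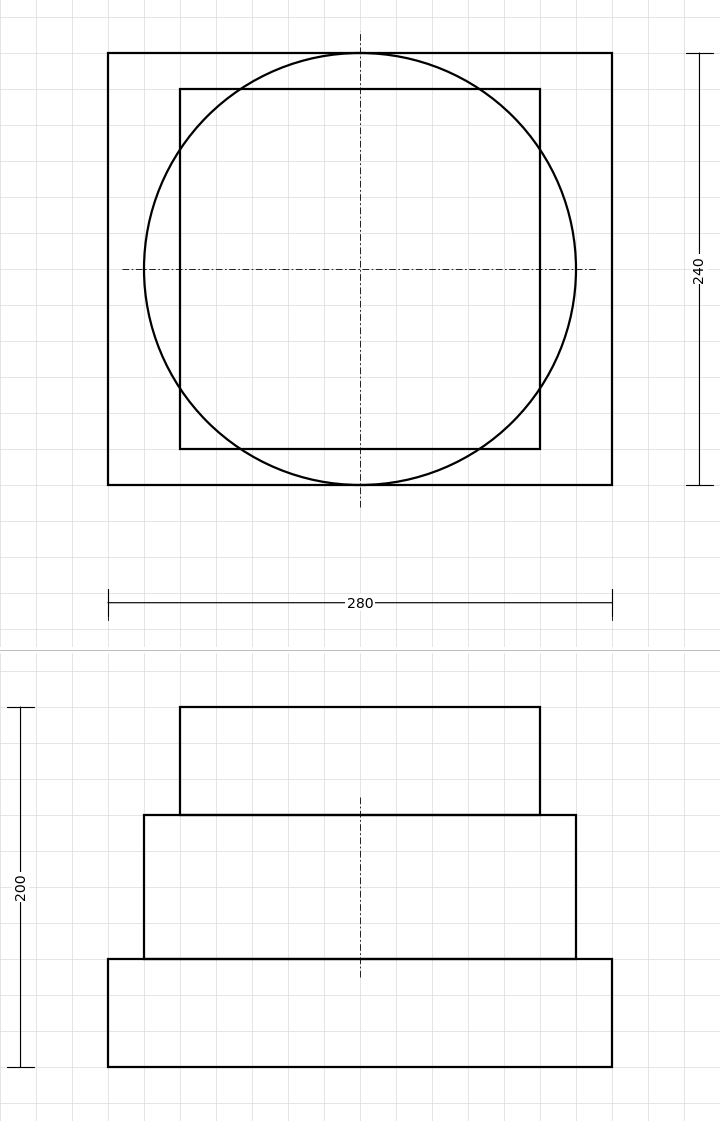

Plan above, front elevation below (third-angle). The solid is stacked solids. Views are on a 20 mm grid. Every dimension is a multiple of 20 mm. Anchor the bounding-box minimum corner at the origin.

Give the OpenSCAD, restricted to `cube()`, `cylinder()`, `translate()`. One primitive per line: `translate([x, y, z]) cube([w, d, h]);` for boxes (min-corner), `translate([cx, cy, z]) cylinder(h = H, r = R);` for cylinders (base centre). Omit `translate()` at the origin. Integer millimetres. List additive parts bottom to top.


cube([280, 240, 60]);
translate([140, 120, 60]) cylinder(h = 80, r = 120);
translate([40, 20, 140]) cube([200, 200, 60]);


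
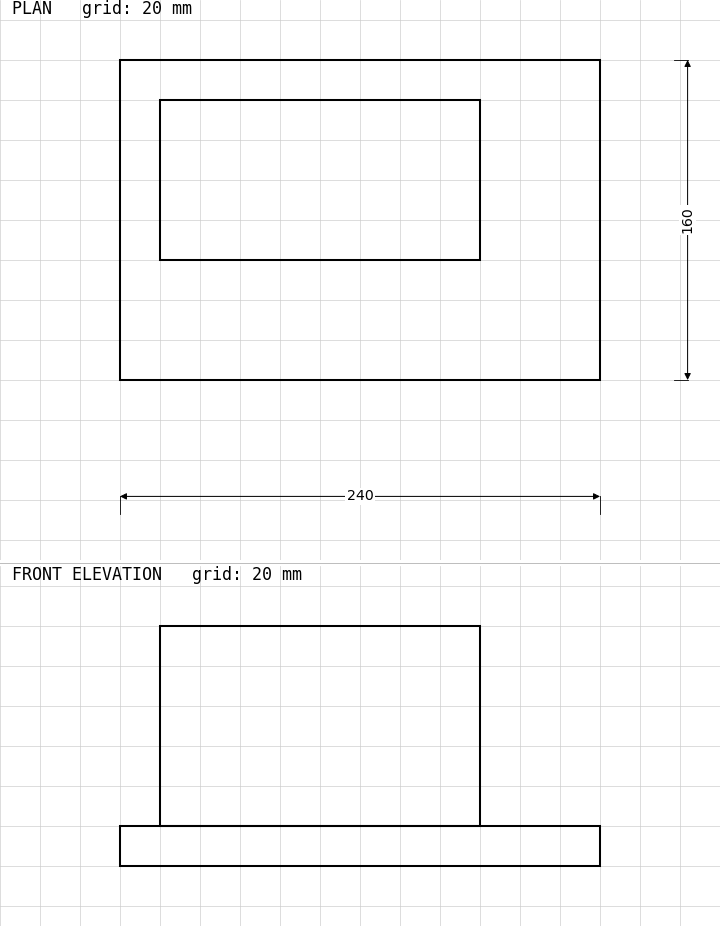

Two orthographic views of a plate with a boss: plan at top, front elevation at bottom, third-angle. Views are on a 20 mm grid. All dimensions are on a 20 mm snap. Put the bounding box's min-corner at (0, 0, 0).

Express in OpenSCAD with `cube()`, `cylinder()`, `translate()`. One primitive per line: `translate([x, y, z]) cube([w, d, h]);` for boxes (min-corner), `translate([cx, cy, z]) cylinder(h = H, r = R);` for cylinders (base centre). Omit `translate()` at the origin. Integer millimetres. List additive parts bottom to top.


cube([240, 160, 20]);
translate([20, 60, 20]) cube([160, 80, 100]);


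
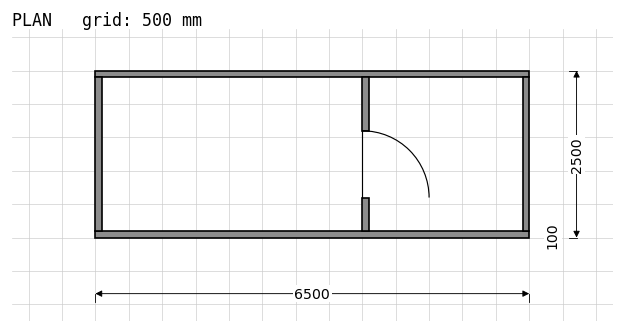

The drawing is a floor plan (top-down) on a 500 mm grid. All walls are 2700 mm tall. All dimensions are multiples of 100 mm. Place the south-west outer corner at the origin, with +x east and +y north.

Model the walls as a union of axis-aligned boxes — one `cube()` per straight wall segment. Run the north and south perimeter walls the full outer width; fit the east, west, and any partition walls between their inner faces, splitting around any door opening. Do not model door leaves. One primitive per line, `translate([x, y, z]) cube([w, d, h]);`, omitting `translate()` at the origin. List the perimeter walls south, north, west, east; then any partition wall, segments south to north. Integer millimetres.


cube([6500, 100, 2700]);
translate([0, 2400, 0]) cube([6500, 100, 2700]);
translate([0, 100, 0]) cube([100, 2300, 2700]);
translate([6400, 100, 0]) cube([100, 2300, 2700]);
translate([4000, 100, 0]) cube([100, 500, 2700]);
translate([4000, 1600, 0]) cube([100, 800, 2700]);


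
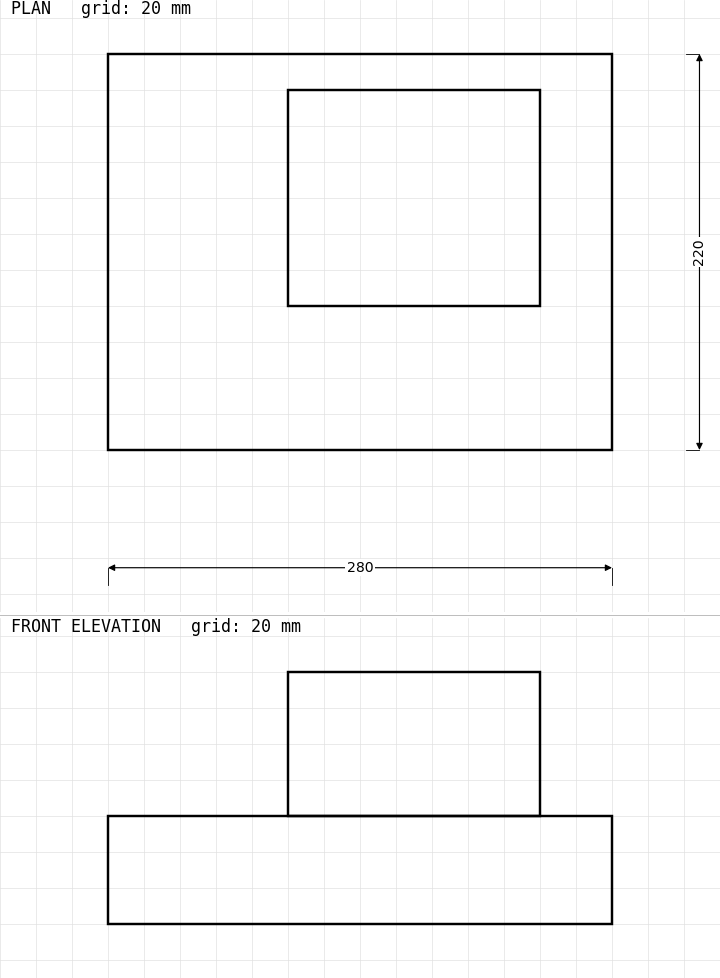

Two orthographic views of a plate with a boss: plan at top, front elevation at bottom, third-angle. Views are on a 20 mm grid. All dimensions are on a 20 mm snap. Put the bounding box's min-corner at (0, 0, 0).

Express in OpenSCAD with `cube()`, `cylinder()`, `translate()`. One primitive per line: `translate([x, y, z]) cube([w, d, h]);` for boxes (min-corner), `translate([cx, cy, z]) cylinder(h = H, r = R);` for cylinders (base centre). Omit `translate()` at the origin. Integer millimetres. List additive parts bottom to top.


cube([280, 220, 60]);
translate([100, 80, 60]) cube([140, 120, 80]);
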